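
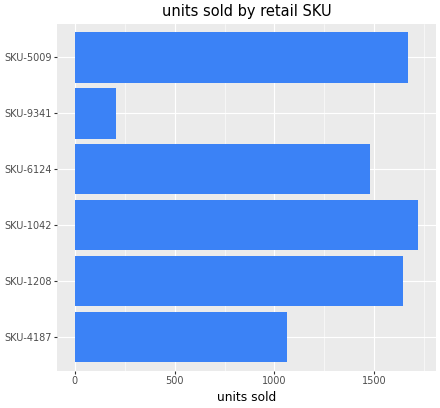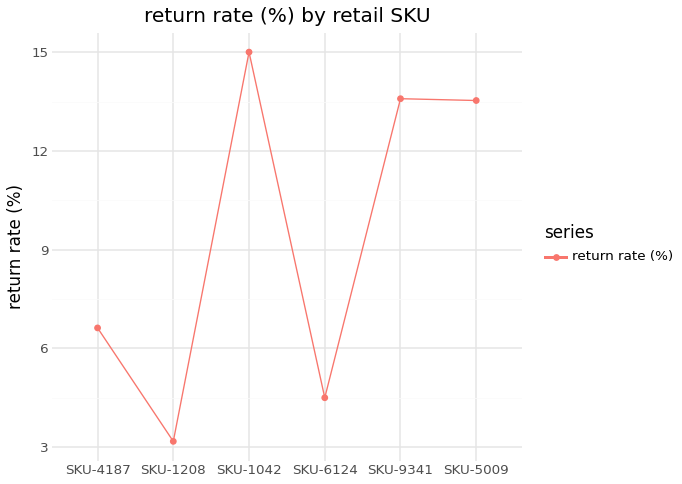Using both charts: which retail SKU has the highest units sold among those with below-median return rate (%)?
Chart 2 median return rate (%) ≈ 10; below-median retail SKUs: SKU-4187, SKU-1208, SKU-6124. Among those, SKU-1208 has the highest units sold (≈ 1600).

SKU-1208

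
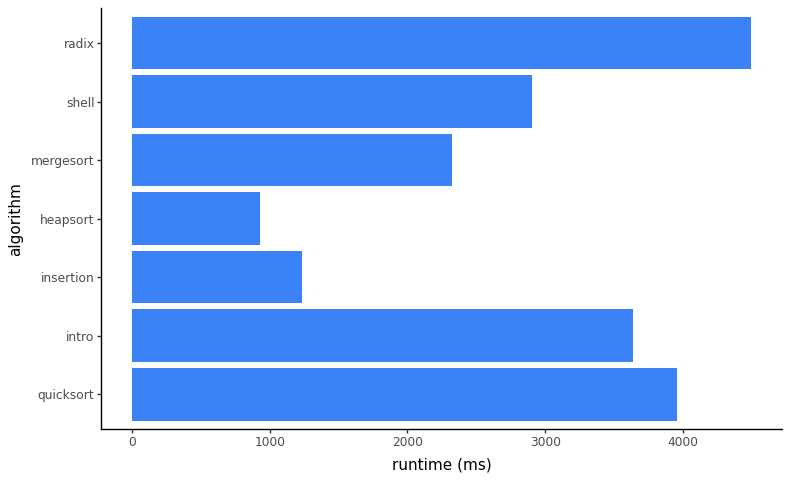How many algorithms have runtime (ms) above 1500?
5

Above 1500: quicksort, intro, mergesort, shell, radix.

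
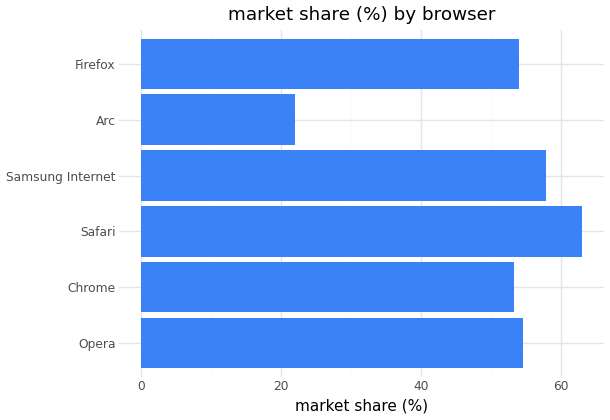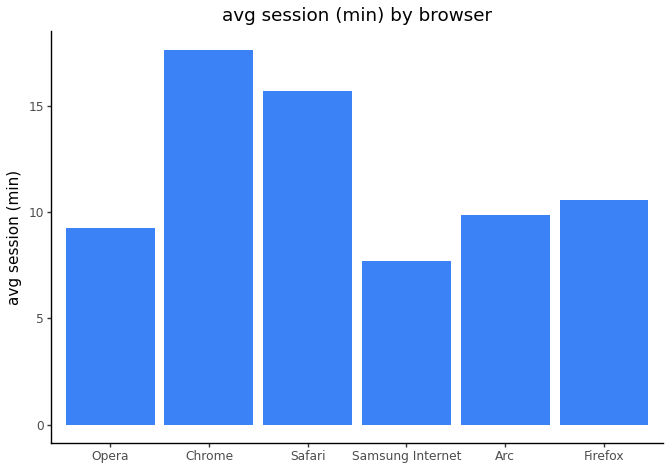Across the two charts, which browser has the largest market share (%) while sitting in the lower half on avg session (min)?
Samsung Internet

Chart 2 median avg session (min) ≈ 10; below-median browsers: Opera, Samsung Internet, Arc. Among those, Samsung Internet has the highest market share (%) (≈ 60).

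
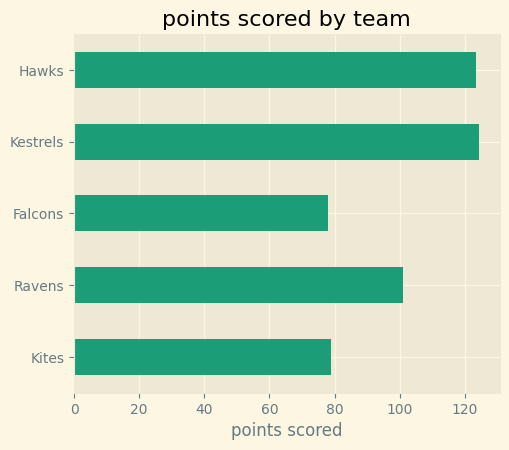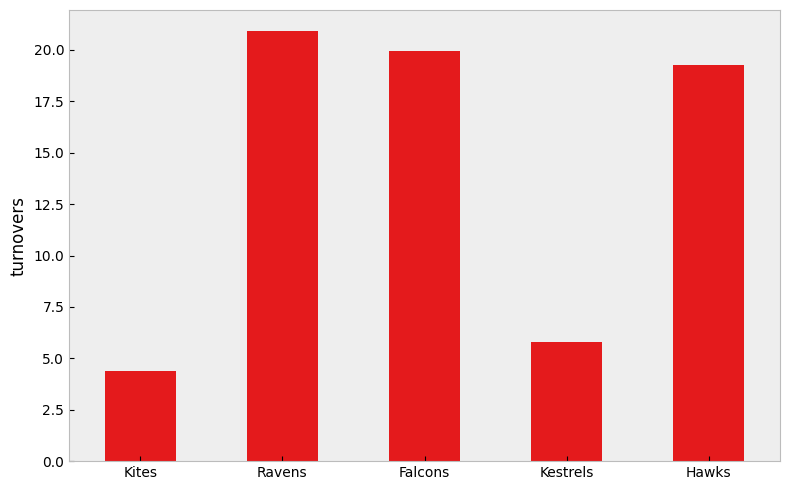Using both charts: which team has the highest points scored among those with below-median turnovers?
Chart 2 median turnovers ≈ 20; below-median teams: Kites, Kestrels. Among those, Kestrels has the highest points scored (≈ 120).

Kestrels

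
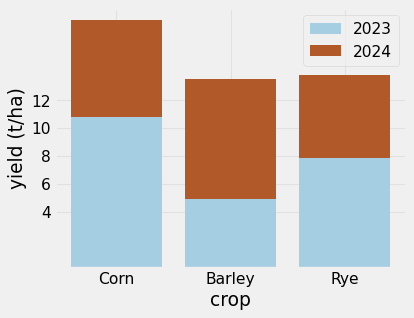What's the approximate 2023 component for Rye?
≈ 8

2023 top ≈ 8, bottom ≈ 0; segment ≈ 8.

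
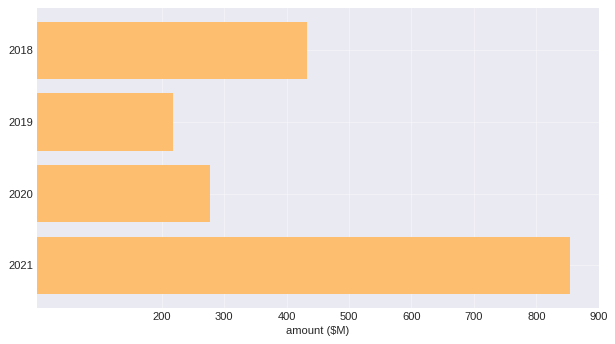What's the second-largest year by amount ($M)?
2018

Top 3: 2021 ≈ 900, 2018 ≈ 400, 2020 ≈ 300.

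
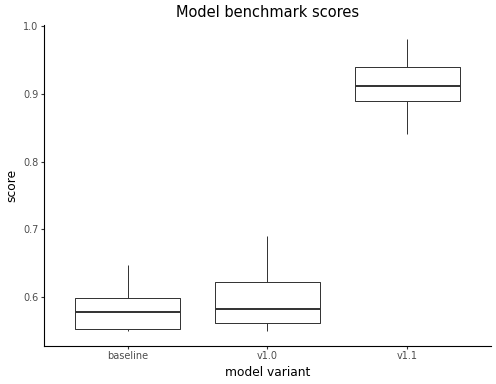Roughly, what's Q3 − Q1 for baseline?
Q3 ≈ 0.60, Q1 ≈ 0.55; IQR ≈ 0.05.

≈ 0.05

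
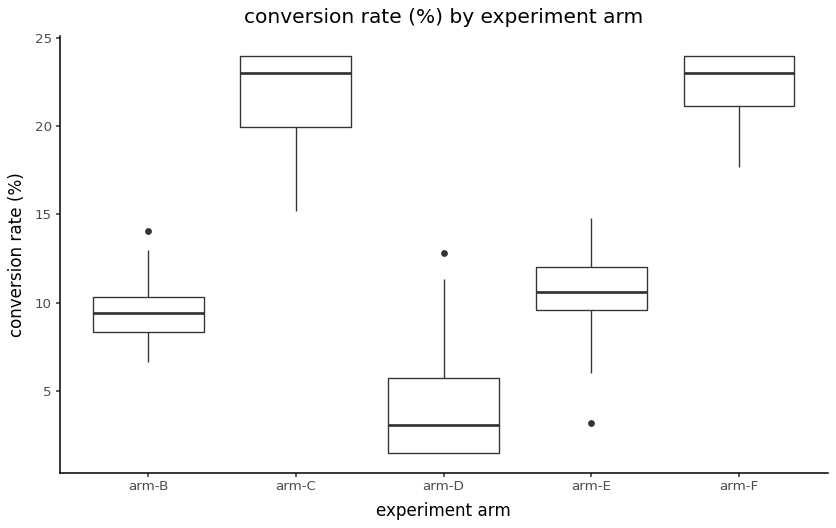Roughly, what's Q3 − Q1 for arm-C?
Q3 ≈ 24, Q1 ≈ 20; IQR ≈ 4.

≈ 4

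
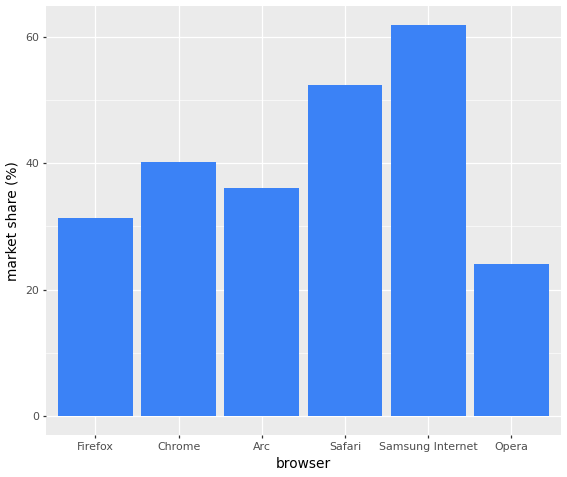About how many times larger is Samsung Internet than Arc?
≈ 1.5×

Samsung Internet ≈ 60, Arc ≈ 40; 60/40 ≈ 1.5.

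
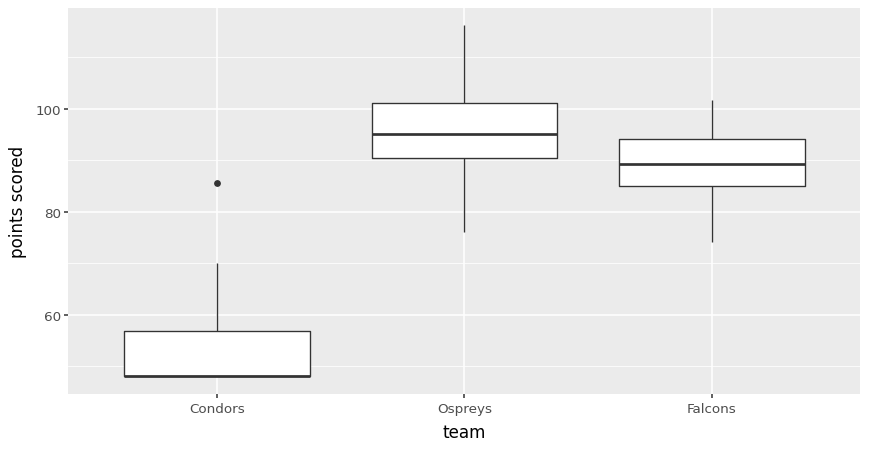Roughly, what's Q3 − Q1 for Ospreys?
Q3 ≈ 100, Q1 ≈ 90; IQR ≈ 10.

≈ 10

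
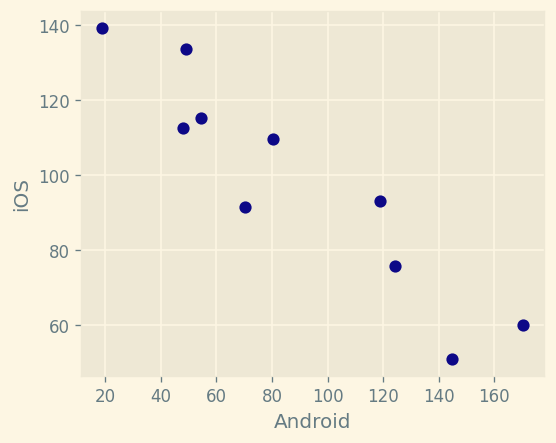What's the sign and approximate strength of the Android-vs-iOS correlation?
Points are negatively correlated; strong (|r| ≈ 0.9).

negative, strong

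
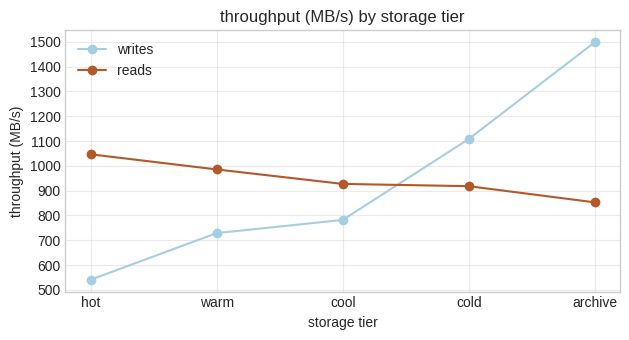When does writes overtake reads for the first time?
cold

cool: writes ≈ 800 vs reads ≈ 900 (not yet); cold: writes ≈ 1100 vs reads ≈ 900 (first crossover).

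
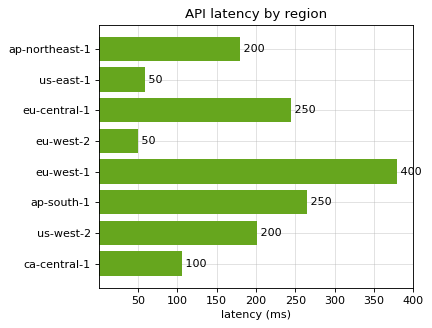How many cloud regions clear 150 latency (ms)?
Above 150: ap-northeast-1, eu-central-1, eu-west-1, ap-south-1, us-west-2.

5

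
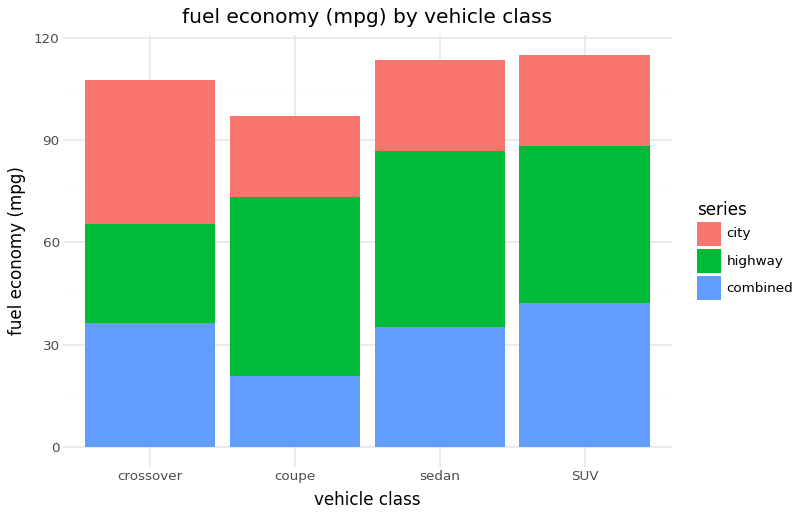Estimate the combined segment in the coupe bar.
≈ 20

combined top ≈ 20, bottom ≈ 0; segment ≈ 20.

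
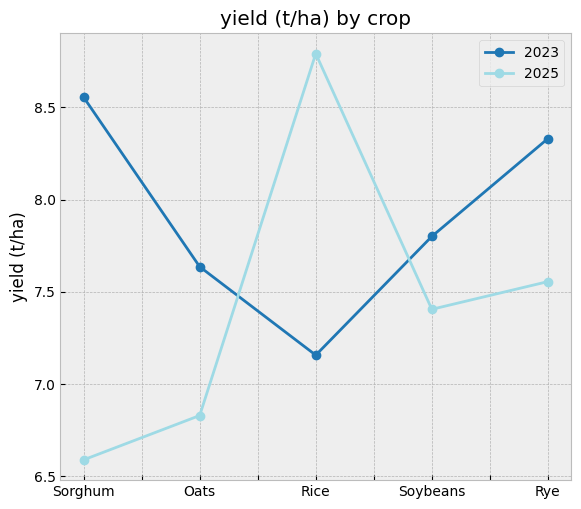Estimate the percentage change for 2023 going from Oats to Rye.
≈ +10.5%

Oats ≈ 7.6, Rye ≈ 8.4; (8.4 − 7.6) / 7.6 ≈ +10.5%.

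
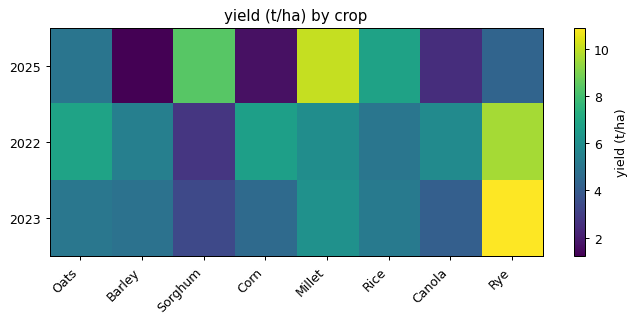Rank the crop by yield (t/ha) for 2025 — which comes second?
Top 3 for 2025: Millet ≈ 10, Sorghum ≈ 8, Rice ≈ 7.

Sorghum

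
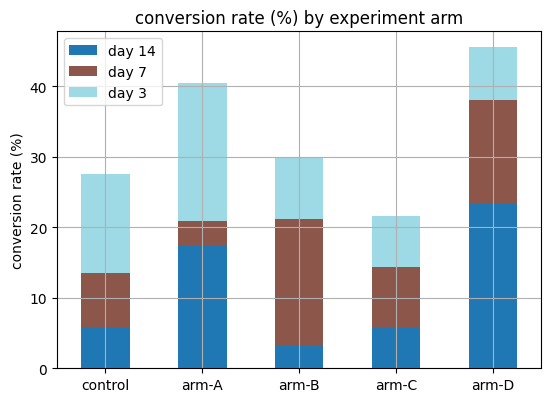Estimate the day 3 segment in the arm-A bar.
day 3 top ≈ 40, bottom ≈ 20; segment ≈ 20.

≈ 20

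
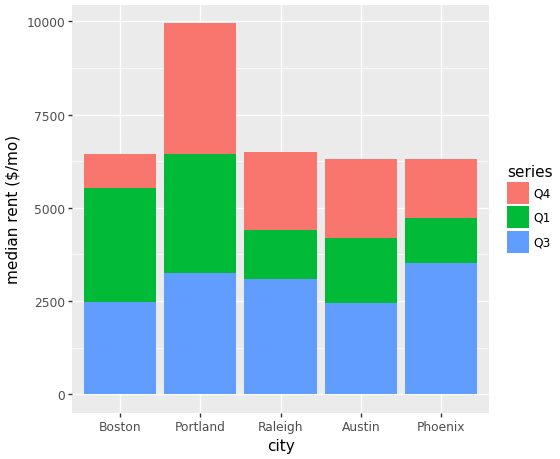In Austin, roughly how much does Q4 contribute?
≈ 2000

Q4 top ≈ 6000, bottom ≈ 4000; segment ≈ 2000.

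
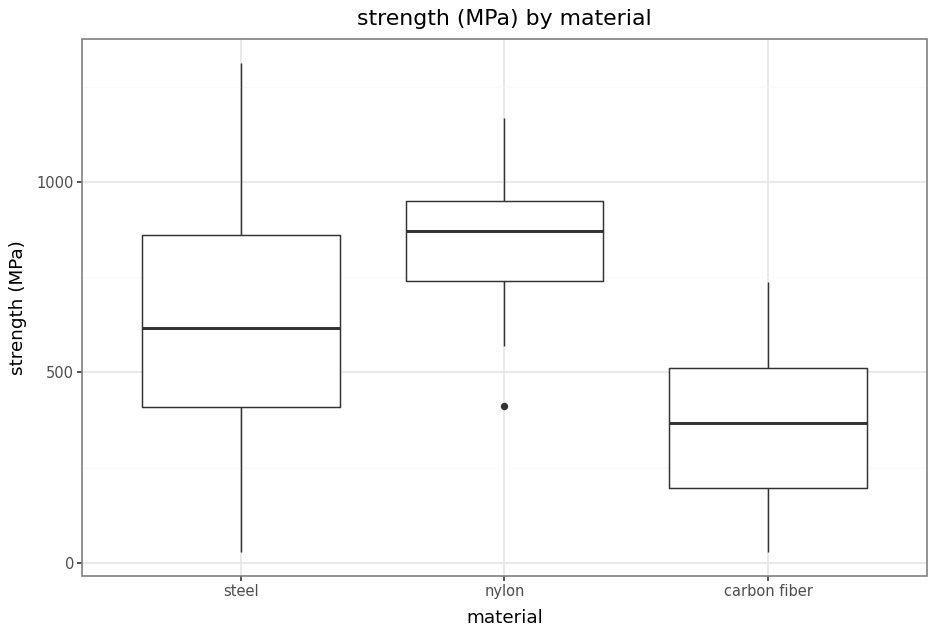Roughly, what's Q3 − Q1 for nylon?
Q3 ≈ 950, Q1 ≈ 750; IQR ≈ 200.

≈ 200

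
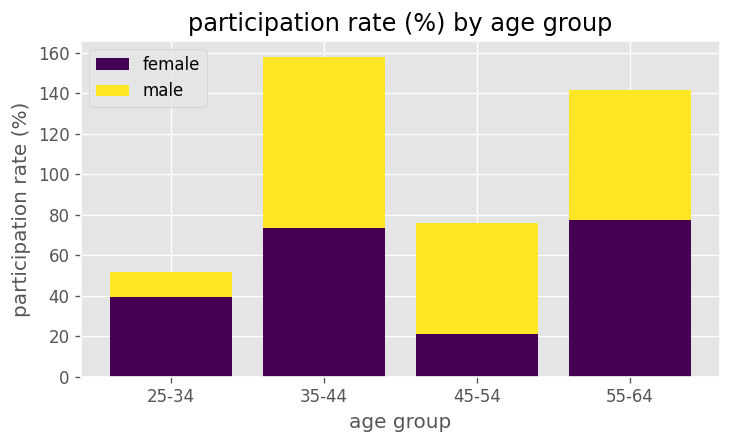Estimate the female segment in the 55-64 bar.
female top ≈ 80, bottom ≈ 0; segment ≈ 80.

≈ 80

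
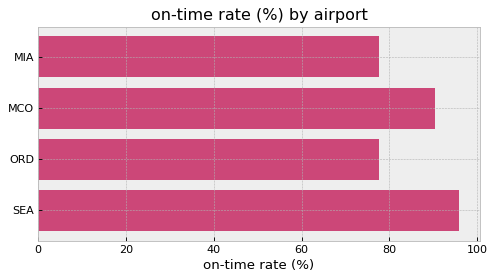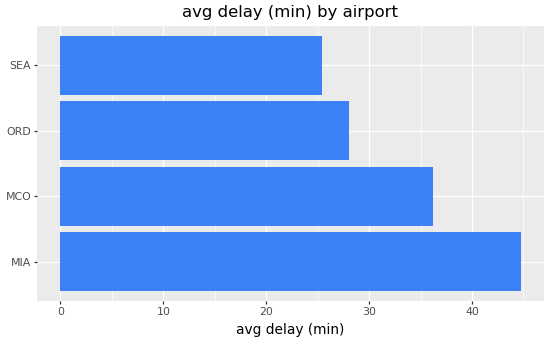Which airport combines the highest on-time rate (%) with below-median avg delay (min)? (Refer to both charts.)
Chart 2 median avg delay (min) ≈ 30; below-median airports: ORD, SEA. Among those, SEA has the highest on-time rate (%) (≈ 100).

SEA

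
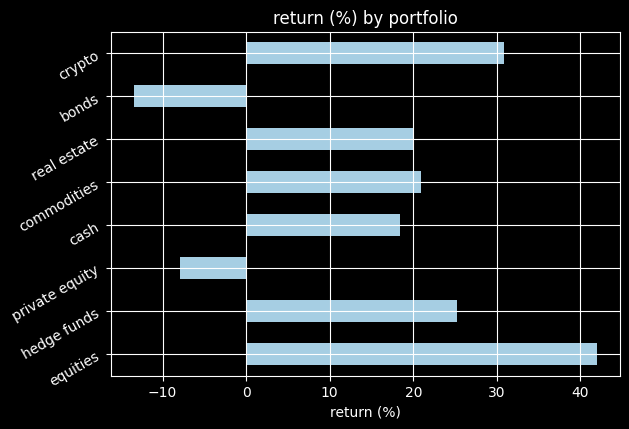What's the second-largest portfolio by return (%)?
Top 3: equities ≈ 40, crypto ≈ 30, hedge funds ≈ 25.

crypto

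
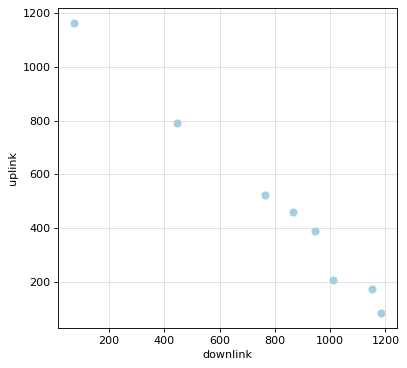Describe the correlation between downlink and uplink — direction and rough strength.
Points are negatively correlated; strong (|r| ≈ 1.0).

negative, strong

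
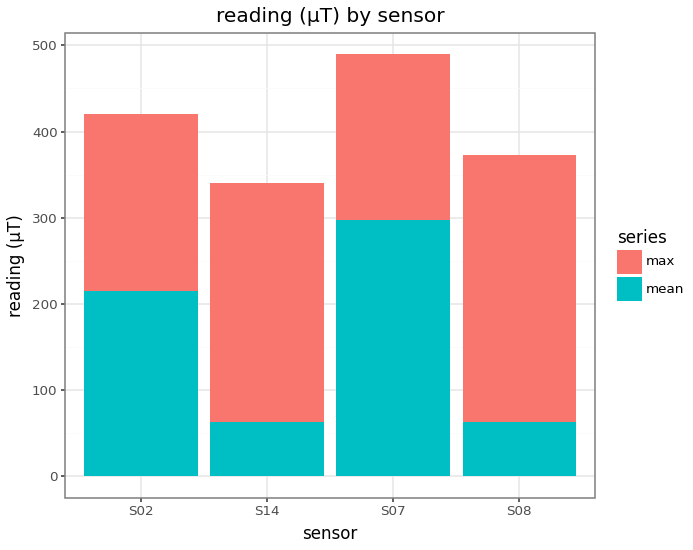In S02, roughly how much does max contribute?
≈ 200

max top ≈ 400, bottom ≈ 200; segment ≈ 200.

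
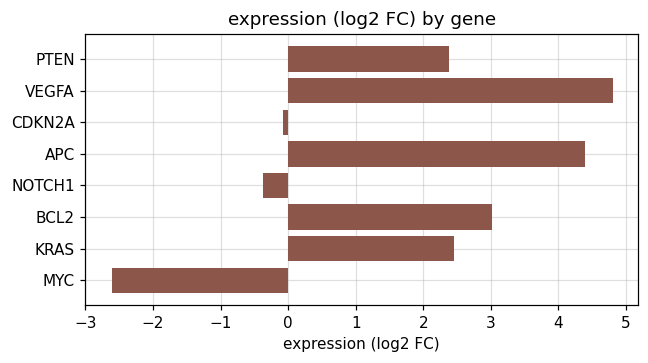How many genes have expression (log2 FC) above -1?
Above -1: PTEN, VEGFA, CDKN2A, APC, NOTCH1, BCL2, KRAS.

7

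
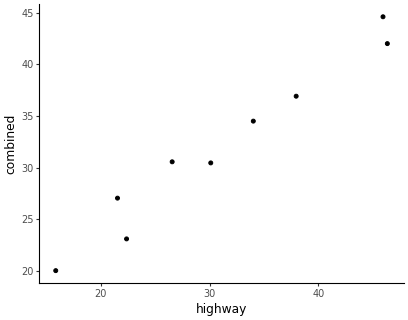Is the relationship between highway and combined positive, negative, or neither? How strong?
positive, strong

Points are positively correlated; strong (|r| ≈ 1.0).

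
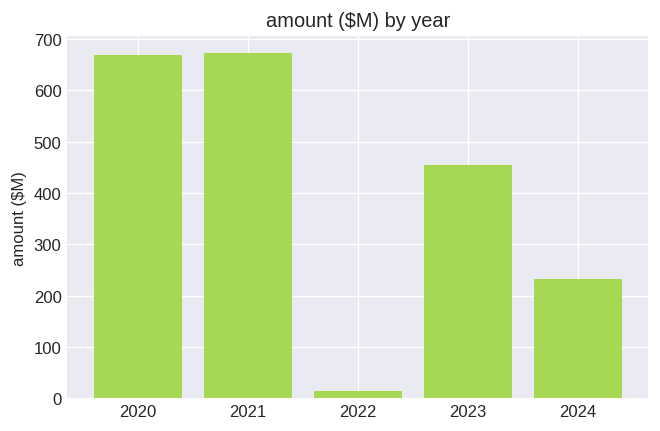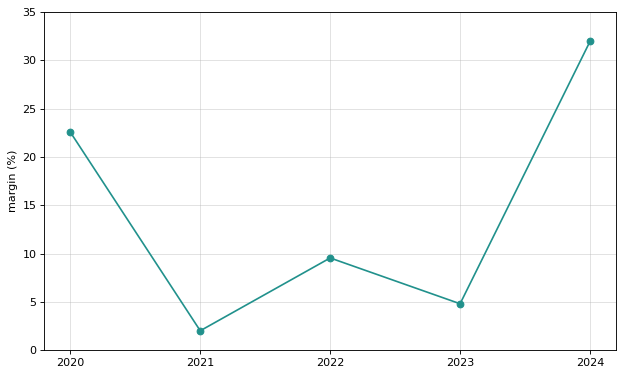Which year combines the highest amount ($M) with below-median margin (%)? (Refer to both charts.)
Chart 2 median margin (%) ≈ 10; below-median years: 2021, 2023. Among those, 2021 has the highest amount ($M) (≈ 700).

2021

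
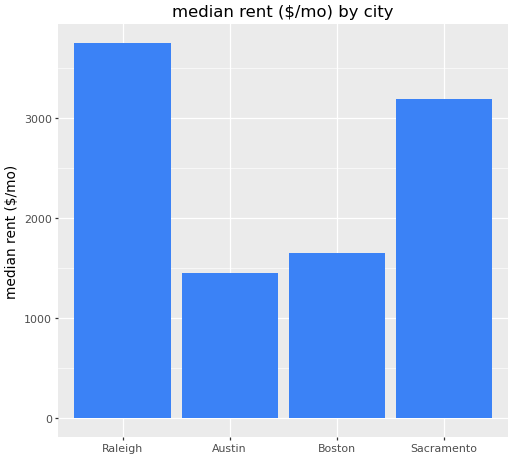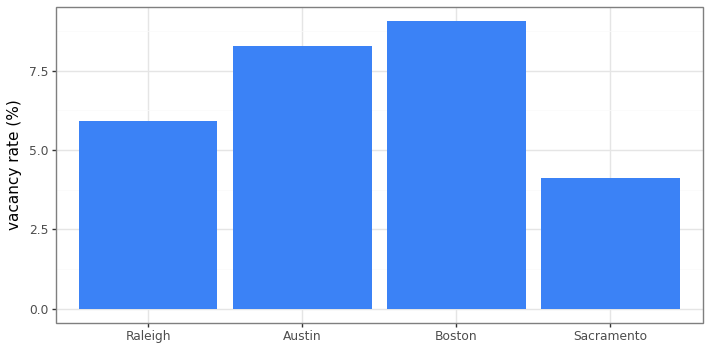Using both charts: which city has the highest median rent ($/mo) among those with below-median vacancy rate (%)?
Chart 2 median vacancy rate (%) ≈ 7; below-median cities: Raleigh, Sacramento. Among those, Raleigh has the highest median rent ($/mo) (≈ 4000).

Raleigh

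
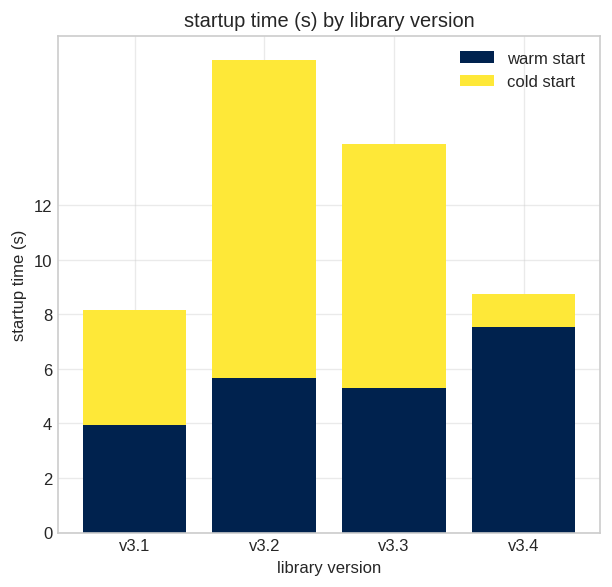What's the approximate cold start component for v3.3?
≈ 8

cold start top ≈ 14, bottom ≈ 6; segment ≈ 8.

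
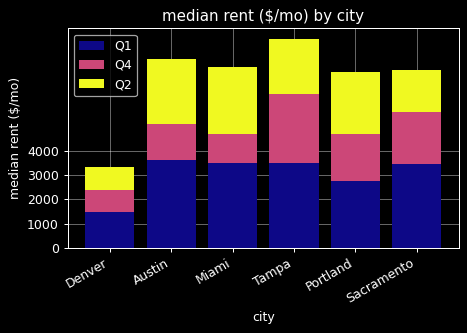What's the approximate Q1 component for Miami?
Q1 top ≈ 3000, bottom ≈ 0; segment ≈ 3000.

≈ 3000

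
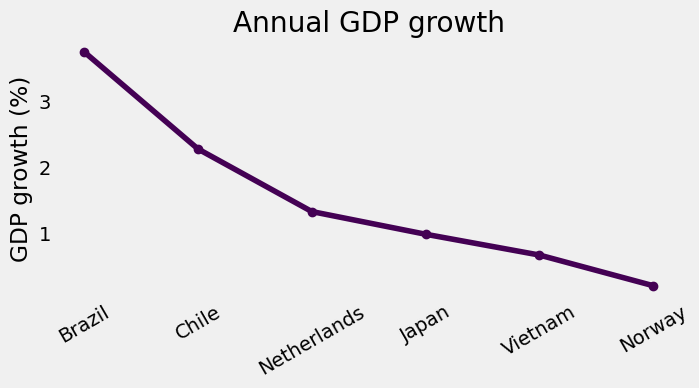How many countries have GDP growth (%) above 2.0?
2

Above 2.0: Brazil, Chile.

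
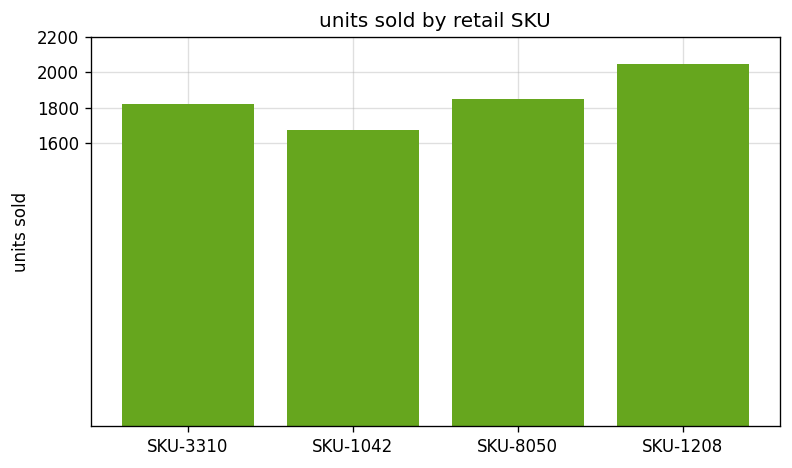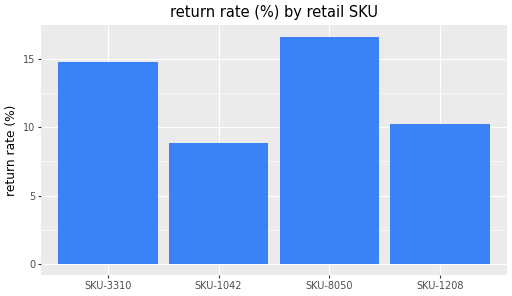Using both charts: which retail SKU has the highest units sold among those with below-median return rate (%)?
SKU-1208

Chart 2 median return rate (%) ≈ 12; below-median retail SKUs: SKU-1042, SKU-1208. Among those, SKU-1208 has the highest units sold (≈ 2000).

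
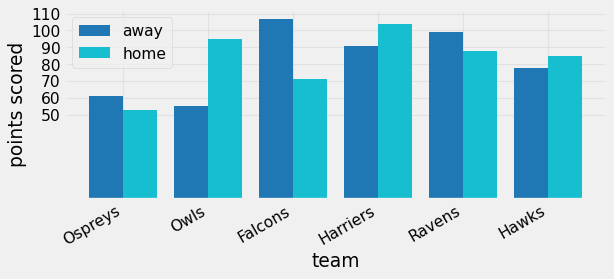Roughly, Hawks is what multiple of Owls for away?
≈ 1.33×

Hawks ≈ 80, Owls ≈ 60; 80/60 ≈ 1.33.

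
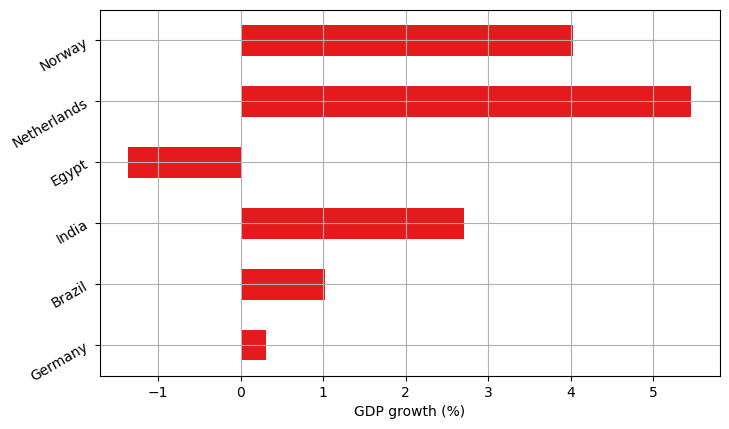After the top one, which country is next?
Norway

Top 3: Netherlands ≈ 5, Norway ≈ 4, India ≈ 3.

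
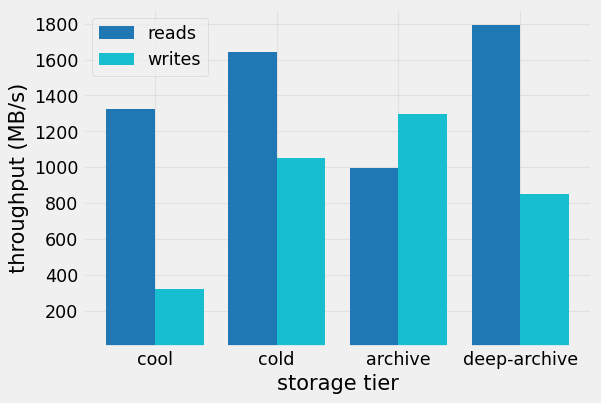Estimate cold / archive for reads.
≈ 1.6×

cold ≈ 1600, archive ≈ 1000; 1600/1000 ≈ 1.6.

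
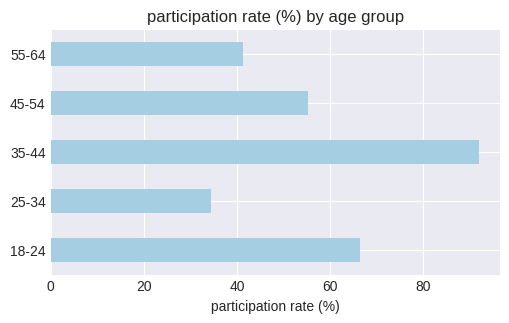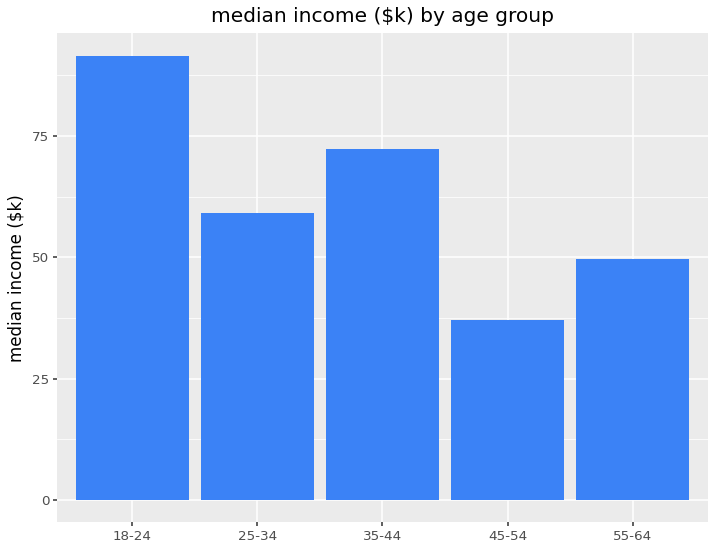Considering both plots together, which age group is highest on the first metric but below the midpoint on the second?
Chart 2 median median income ($k) ≈ 60; below-median age groups: 45-54, 55-64. Among those, 45-54 has the highest participation rate (%) (≈ 60).

45-54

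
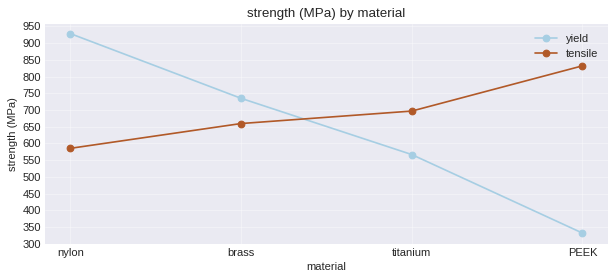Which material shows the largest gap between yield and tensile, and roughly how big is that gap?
PEEK: yield ≈ 350, tensile ≈ 850 → gap ≈ 500. Next-largest (nylon) is only ≈ 350.

PEEK, ≈ 500 MPa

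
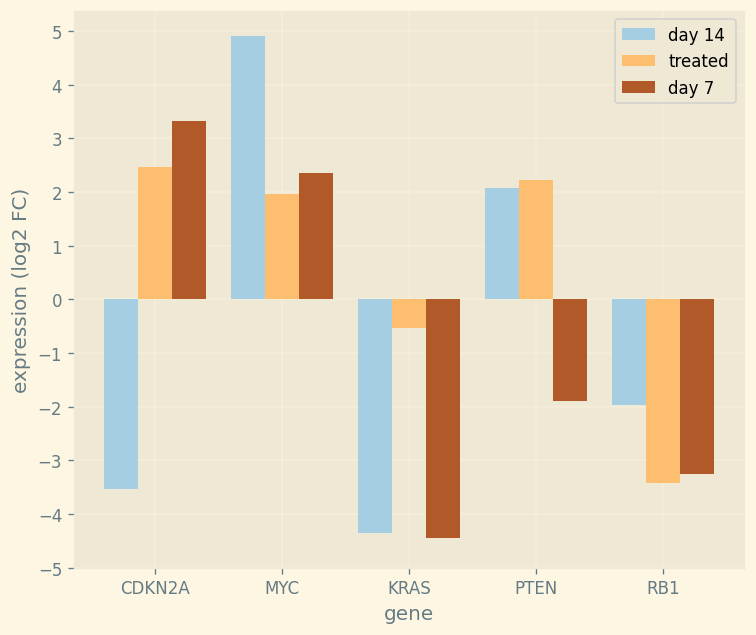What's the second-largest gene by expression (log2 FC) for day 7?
MYC

Top 3 for day 7: CDKN2A ≈ 3, MYC ≈ 2, PTEN ≈ -2.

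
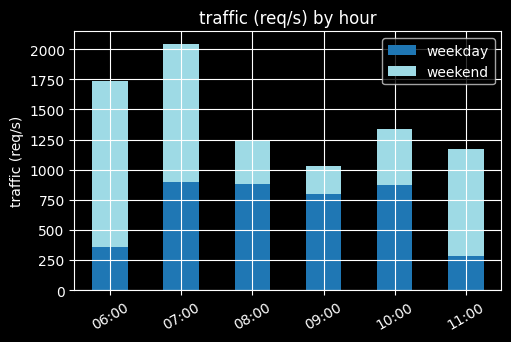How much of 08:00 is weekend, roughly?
weekend top ≈ 1200, bottom ≈ 800; segment ≈ 400.

≈ 400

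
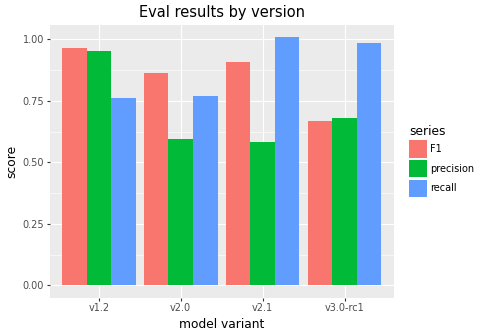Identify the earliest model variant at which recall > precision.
v1.2: recall ≈ 0.8 vs precision ≈ 1.0 (not yet); v2.0: recall ≈ 0.8 vs precision ≈ 0.6 (first crossover).

v2.0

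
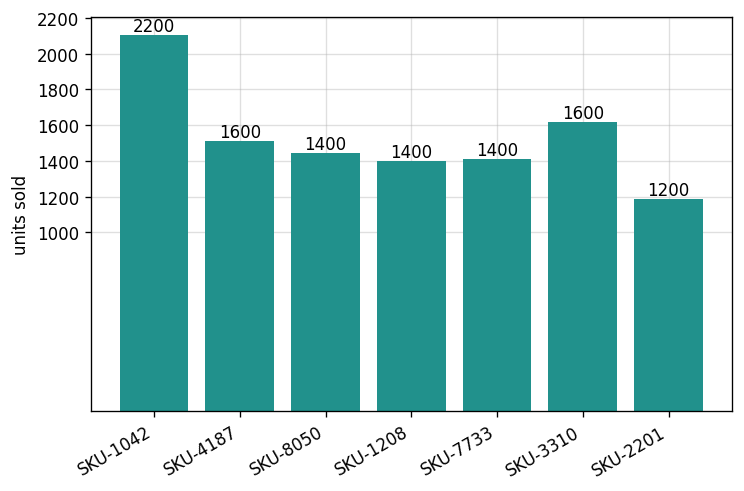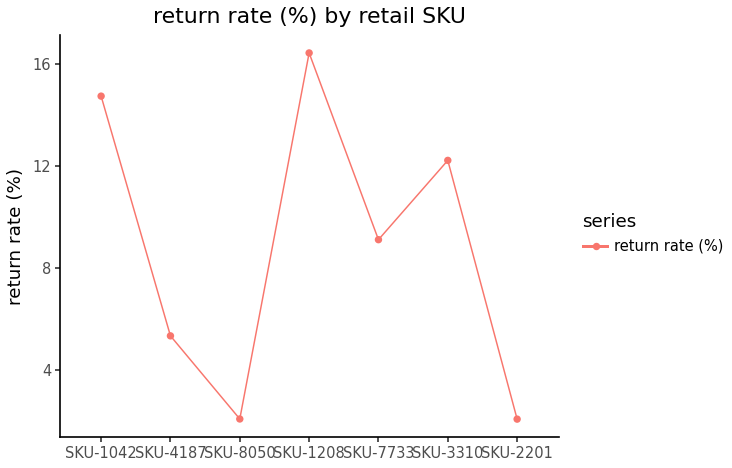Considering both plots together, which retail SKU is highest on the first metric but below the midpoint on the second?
SKU-4187

Chart 2 median return rate (%) ≈ 10; below-median retail SKUs: SKU-4187, SKU-8050, SKU-2201. Among those, SKU-4187 has the highest units sold (≈ 1600).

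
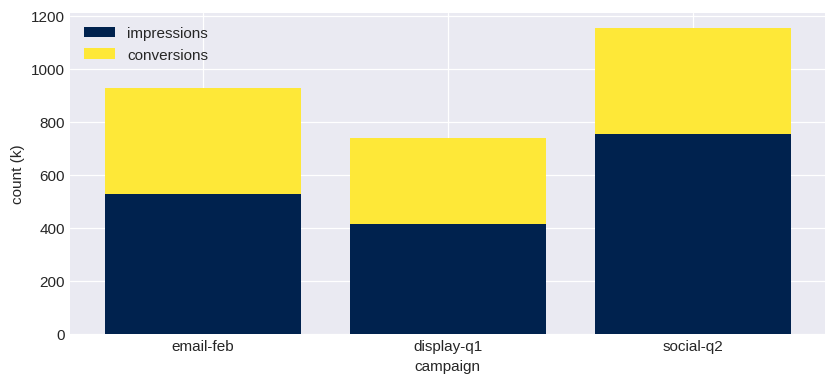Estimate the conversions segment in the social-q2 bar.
conversions top ≈ 1200, bottom ≈ 800; segment ≈ 400.

≈ 400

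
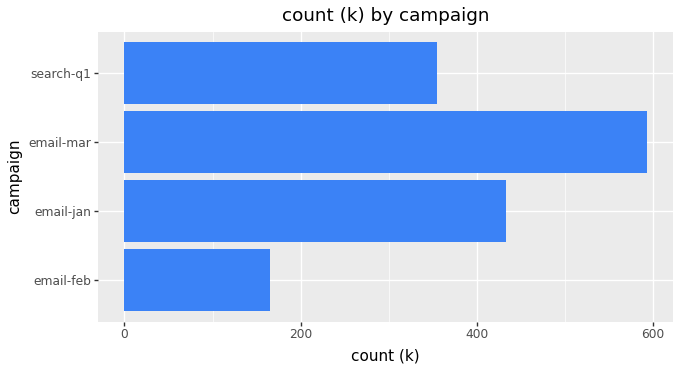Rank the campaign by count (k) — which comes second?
Top 3: email-mar ≈ 600, email-jan ≈ 450, search-q1 ≈ 350.

email-jan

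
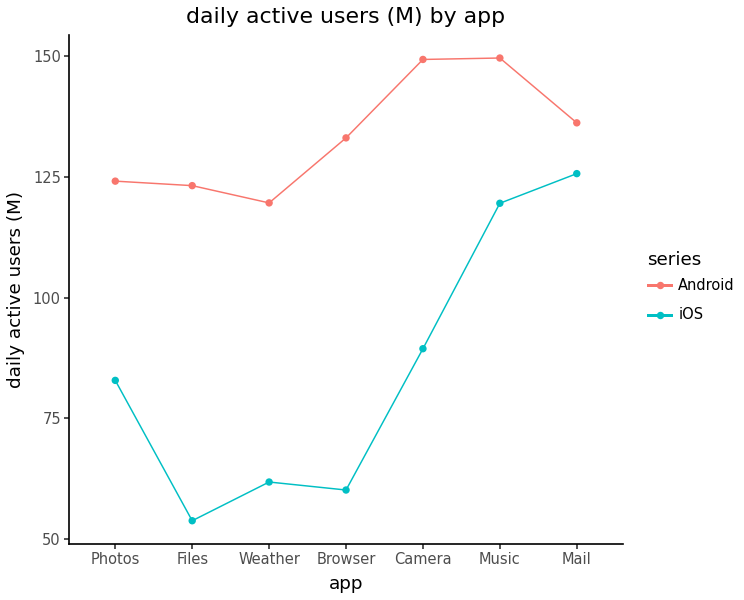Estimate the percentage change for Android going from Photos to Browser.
Photos ≈ 120, Browser ≈ 130; (130 − 120) / 120 ≈ +8.3%.

≈ +8.3%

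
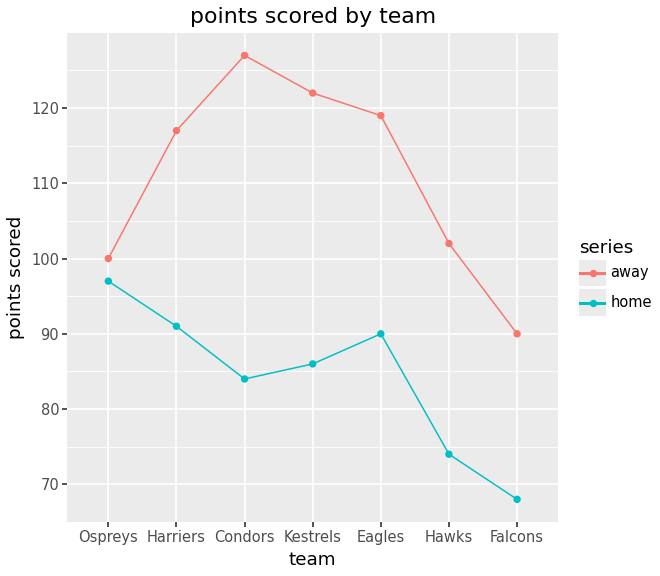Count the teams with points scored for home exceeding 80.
5

Above 80: Ospreys, Harriers, Condors, Kestrels, Eagles.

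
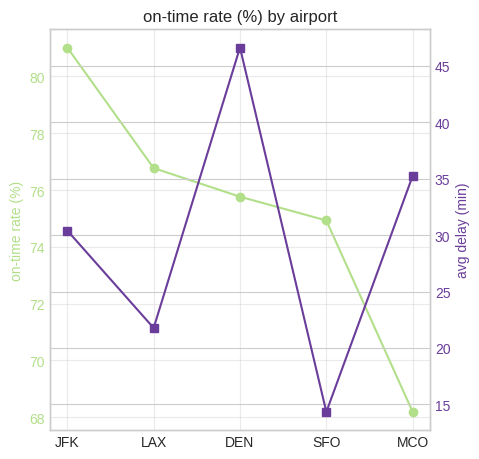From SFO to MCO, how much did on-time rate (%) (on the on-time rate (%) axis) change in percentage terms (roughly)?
SFO ≈ 74, MCO ≈ 68; (68 − 74) / 74 ≈ -8.1%.

≈ -8.1%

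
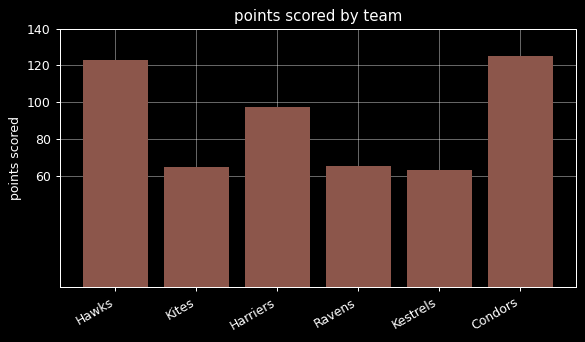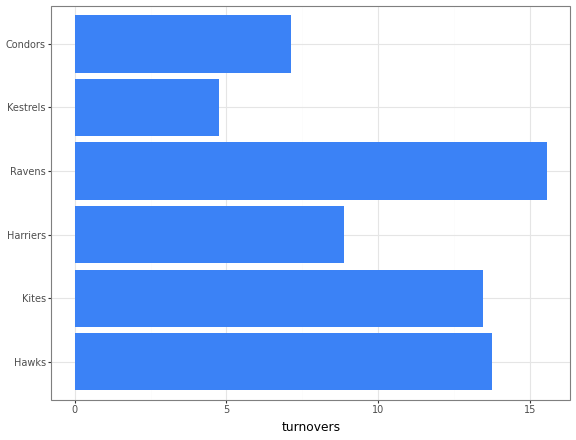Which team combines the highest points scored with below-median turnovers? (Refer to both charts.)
Chart 2 median turnovers ≈ 12; below-median teams: Harriers, Kestrels, Condors. Among those, Condors has the highest points scored (≈ 120).

Condors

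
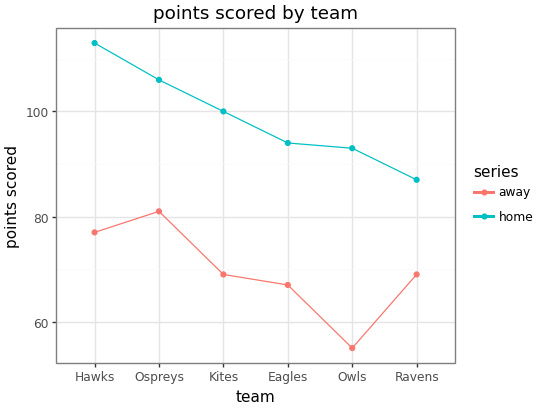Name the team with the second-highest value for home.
Ospreys

Top 3 for home: Hawks ≈ 115, Ospreys ≈ 105, Kites ≈ 100.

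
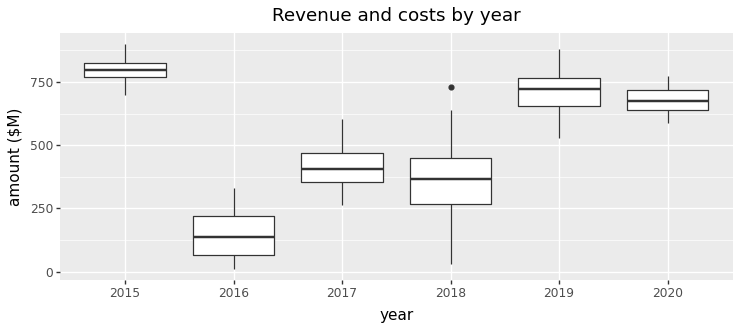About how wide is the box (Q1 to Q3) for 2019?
Q3 ≈ 800, Q1 ≈ 700; IQR ≈ 100.

≈ 100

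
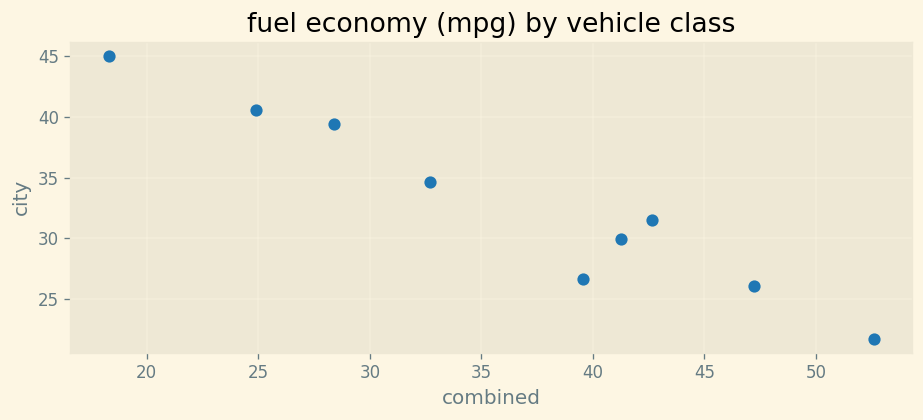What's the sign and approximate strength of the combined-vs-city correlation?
Points are negatively correlated; strong (|r| ≈ 1.0).

negative, strong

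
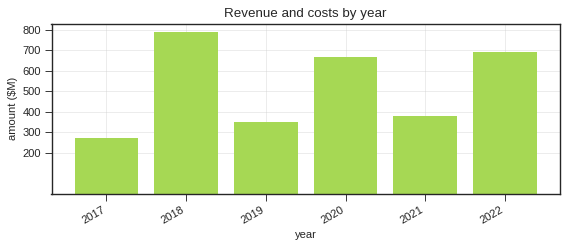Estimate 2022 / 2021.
≈ 1.75×

2022 ≈ 700, 2021 ≈ 400; 700/400 ≈ 1.75.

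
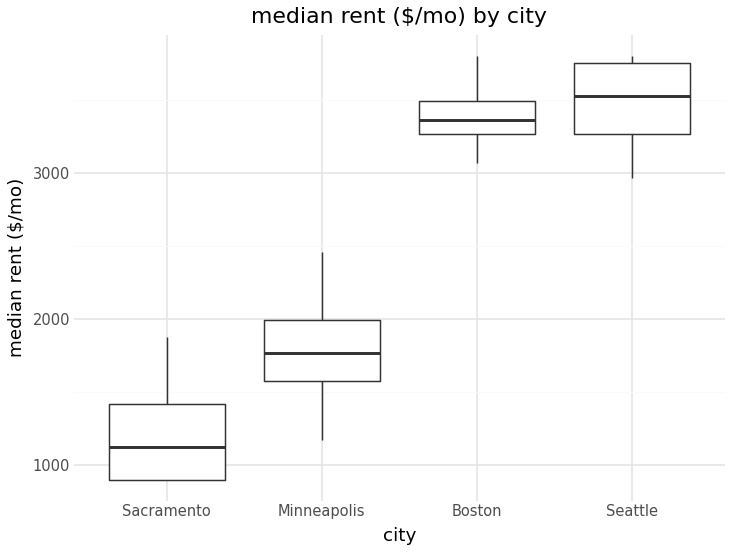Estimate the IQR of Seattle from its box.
Q3 ≈ 4000, Q1 ≈ 3500; IQR ≈ 500.

≈ 500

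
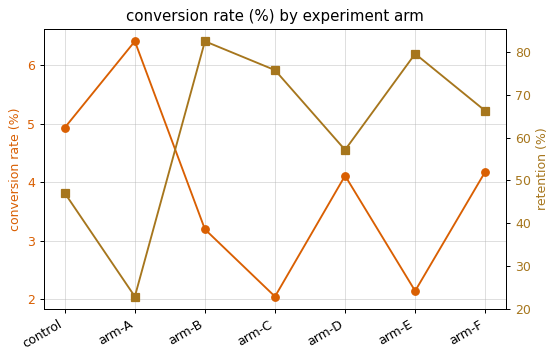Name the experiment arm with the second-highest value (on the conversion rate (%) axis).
Top 3 (on the conversion rate (%) axis): arm-A ≈ 6.5, control ≈ 5.0, arm-F ≈ 4.0.

control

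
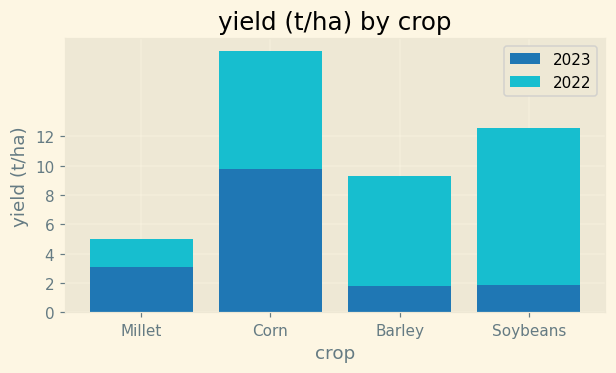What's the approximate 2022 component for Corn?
≈ 8

2022 top ≈ 18, bottom ≈ 10; segment ≈ 8.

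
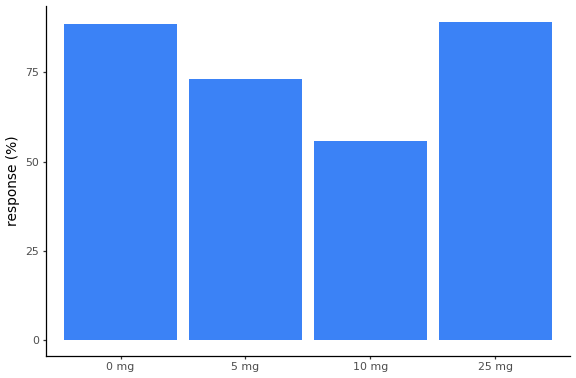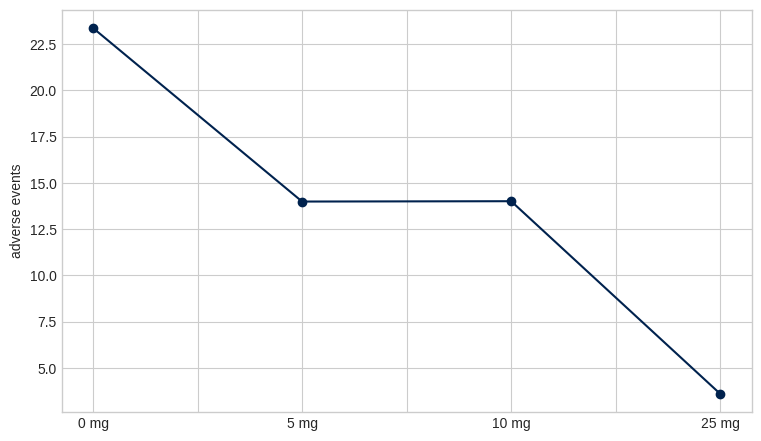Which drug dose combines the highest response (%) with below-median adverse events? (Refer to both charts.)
Chart 2 median adverse events ≈ 15; below-median drug doses: 5 mg, 25 mg. Among those, 25 mg has the highest response (%) (≈ 90).

25 mg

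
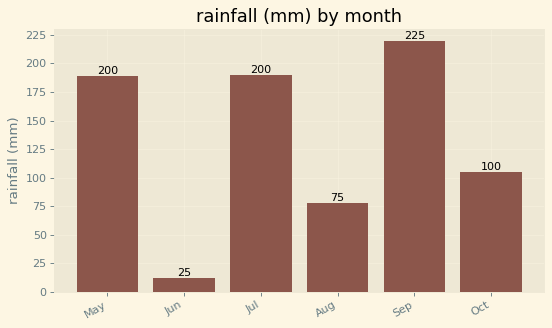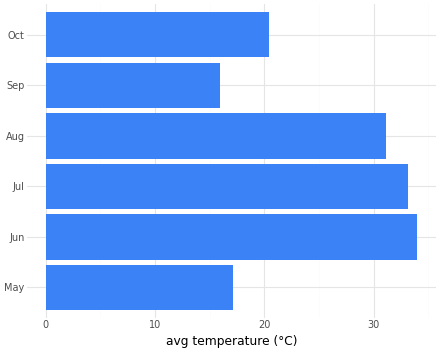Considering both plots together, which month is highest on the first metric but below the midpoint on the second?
Sep

Chart 2 median avg temperature (°C) ≈ 25; below-median months: May, Sep, Oct. Among those, Sep has the highest rainfall (mm) (≈ 225).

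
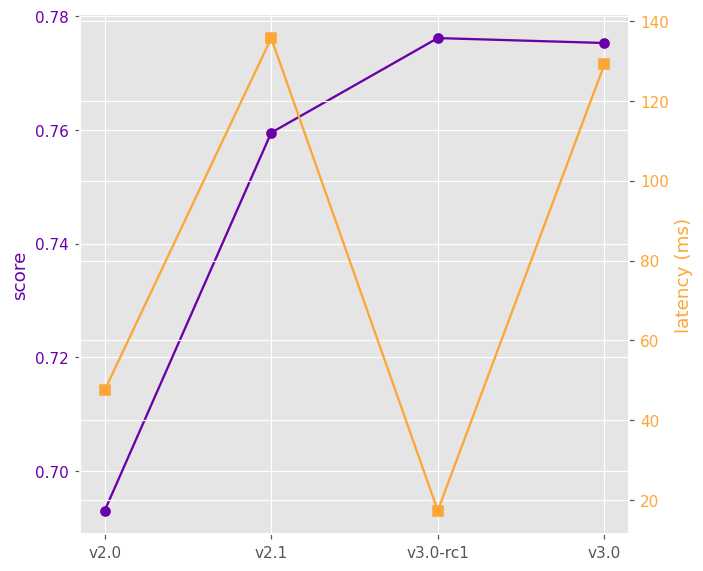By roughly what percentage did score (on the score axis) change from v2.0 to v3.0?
v2.0 ≈ 0.69, v3.0 ≈ 0.78; (0.78 − 0.69) / 0.69 ≈ +13%.

≈ +13%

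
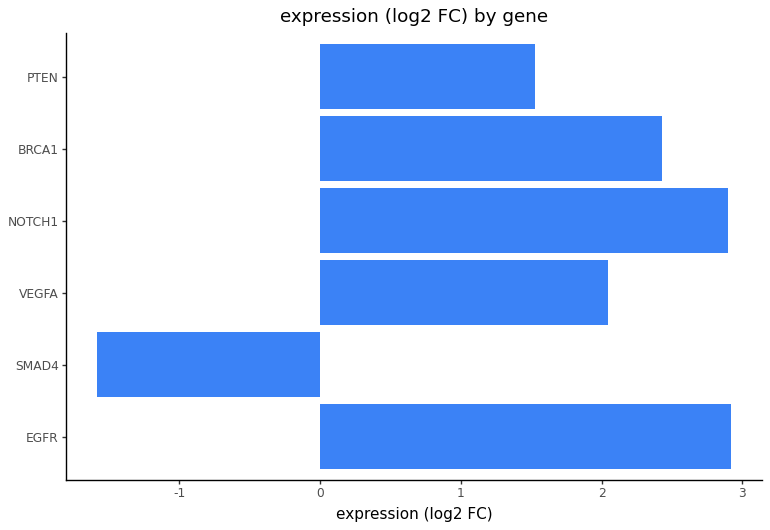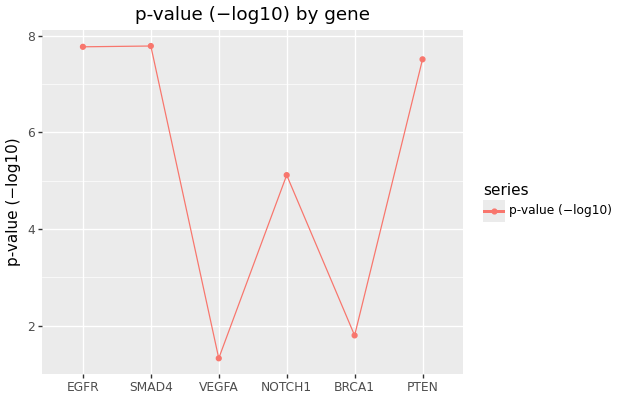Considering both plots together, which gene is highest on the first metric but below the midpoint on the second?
NOTCH1

Chart 2 median p-value (−log10) ≈ 6; below-median genes: VEGFA, NOTCH1, BRCA1. Among those, NOTCH1 has the highest expression (log2 FC) (≈ 3).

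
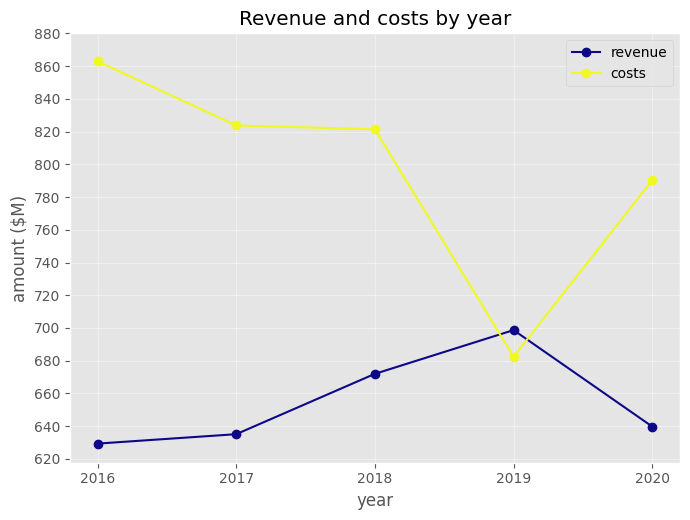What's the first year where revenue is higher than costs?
2018: revenue ≈ 680 vs costs ≈ 820 (not yet); 2019: revenue ≈ 700 vs costs ≈ 680 (first crossover).

2019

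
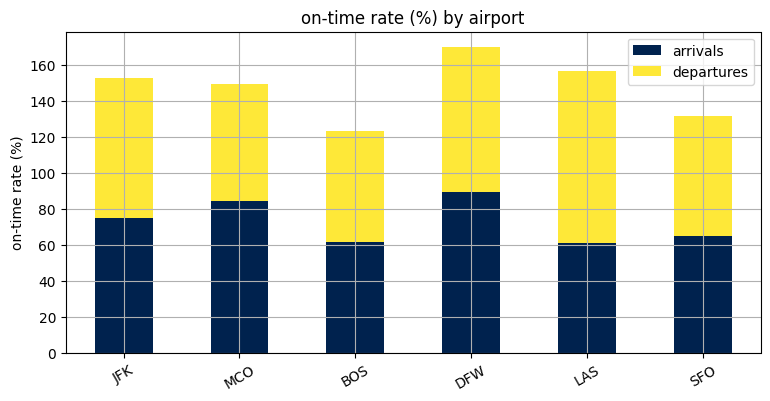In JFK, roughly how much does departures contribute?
≈ 80

departures top ≈ 160, bottom ≈ 80; segment ≈ 80.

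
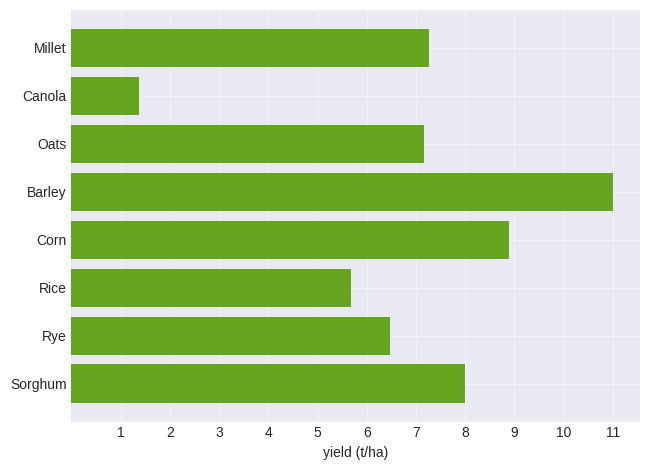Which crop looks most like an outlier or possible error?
Canola ≈ 1; the rest sit between ≈ 6 and ≈ 11.

Canola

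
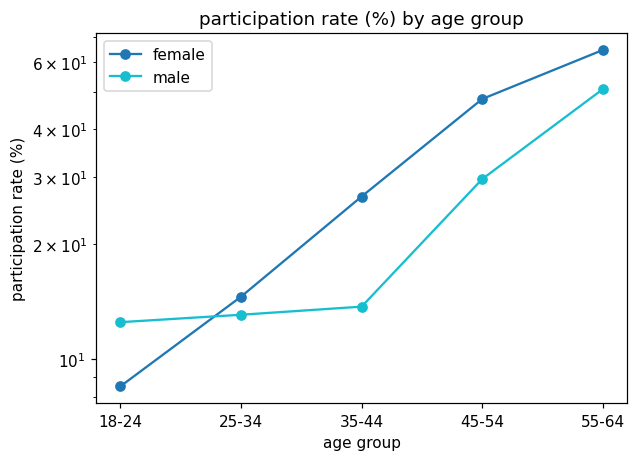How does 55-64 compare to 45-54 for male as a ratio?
≈ 1.67×

55-64 ≈ 50, 45-54 ≈ 30; 50/30 ≈ 1.67.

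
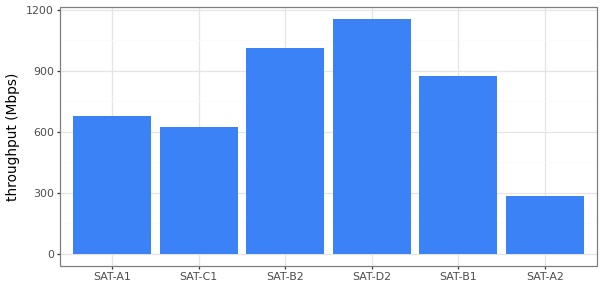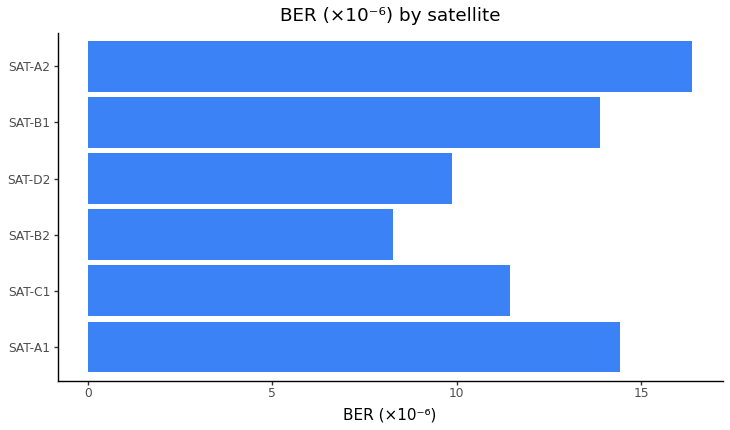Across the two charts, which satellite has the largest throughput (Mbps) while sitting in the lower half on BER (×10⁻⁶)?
Chart 2 median BER (×10⁻⁶) ≈ 12; below-median satellites: SAT-C1, SAT-B2, SAT-D2. Among those, SAT-D2 has the highest throughput (Mbps) (≈ 1200).

SAT-D2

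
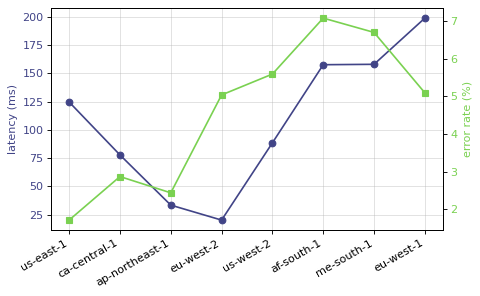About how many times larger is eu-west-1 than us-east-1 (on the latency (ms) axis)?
eu-west-1 ≈ 200, us-east-1 ≈ 120; 200/120 ≈ 1.67.

≈ 1.67×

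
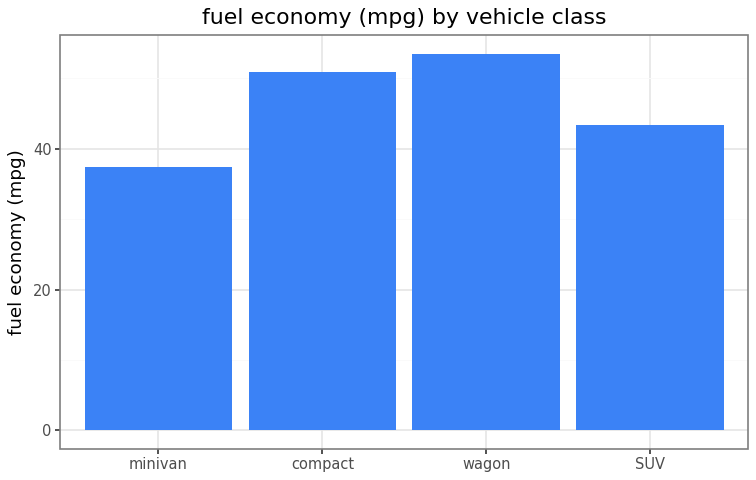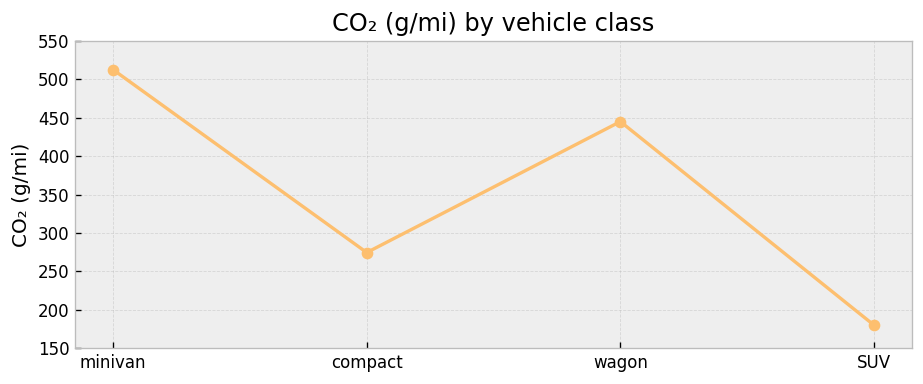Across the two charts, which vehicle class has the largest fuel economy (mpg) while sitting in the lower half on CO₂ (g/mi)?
compact

Chart 2 median CO₂ (g/mi) ≈ 350; below-median vehicle classes: compact, SUV. Among those, compact has the highest fuel economy (mpg) (≈ 50).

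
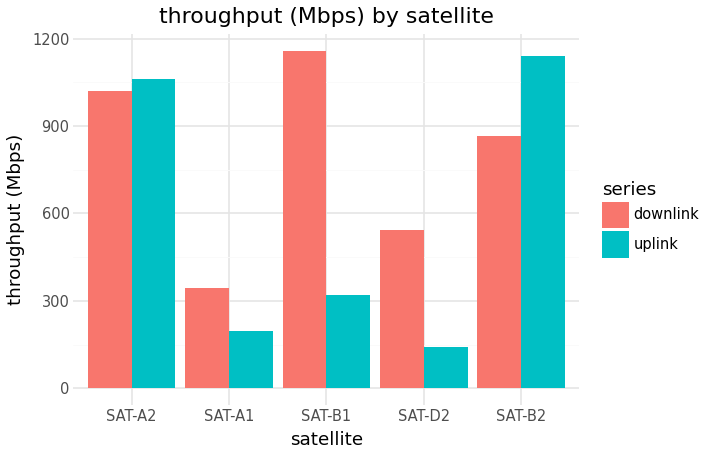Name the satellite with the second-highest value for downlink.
SAT-A2

Top 3 for downlink: SAT-B1 ≈ 1200, SAT-A2 ≈ 1000, SAT-B2 ≈ 900.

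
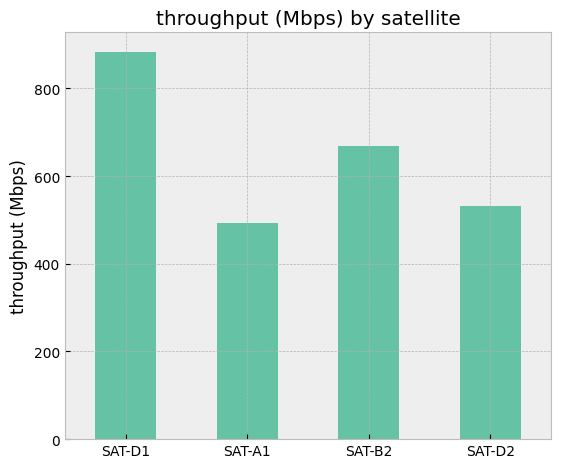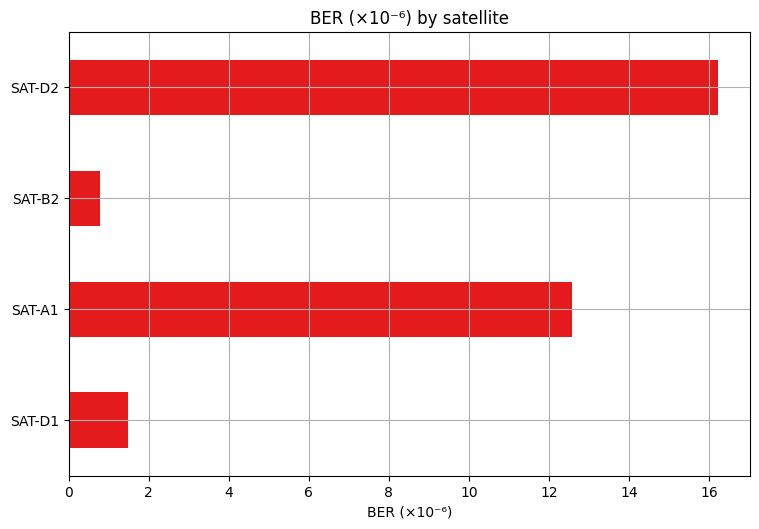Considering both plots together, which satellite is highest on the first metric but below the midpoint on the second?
SAT-D1

Chart 2 median BER (×10⁻⁶) ≈ 8; below-median satellites: SAT-D1, SAT-B2. Among those, SAT-D1 has the highest throughput (Mbps) (≈ 900).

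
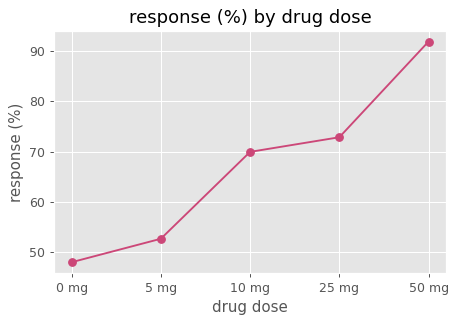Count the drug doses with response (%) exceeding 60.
Above 60: 10 mg, 25 mg, 50 mg.

3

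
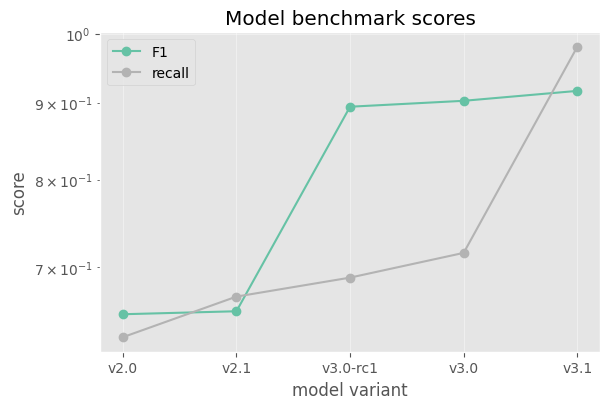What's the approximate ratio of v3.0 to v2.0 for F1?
≈ 1.38×

v3.0 ≈ 0.90, v2.0 ≈ 0.65; 0.90/0.65 ≈ 1.38.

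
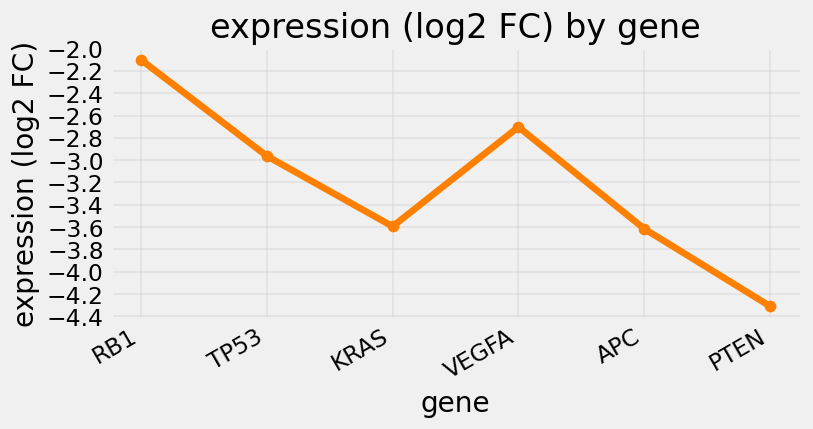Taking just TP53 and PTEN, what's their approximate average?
(-3.0 + -4.4) / 2 ≈ -3.7.

≈ -3.7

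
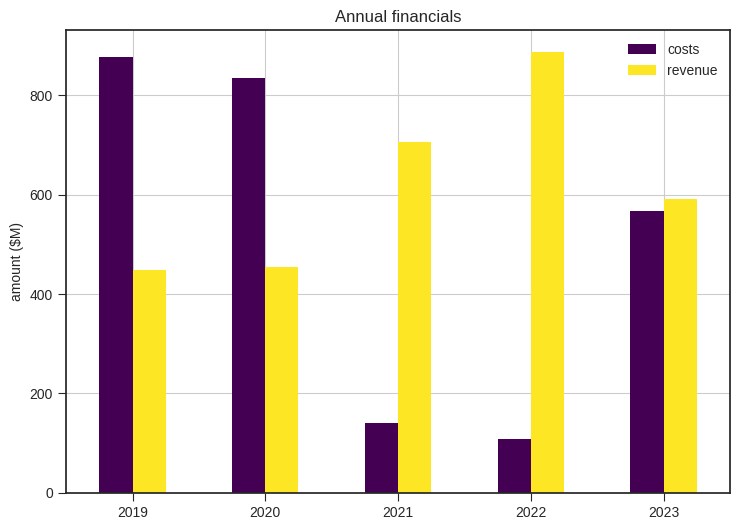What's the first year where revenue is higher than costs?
2021

2020: revenue ≈ 500 vs costs ≈ 800 (not yet); 2021: revenue ≈ 700 vs costs ≈ 100 (first crossover).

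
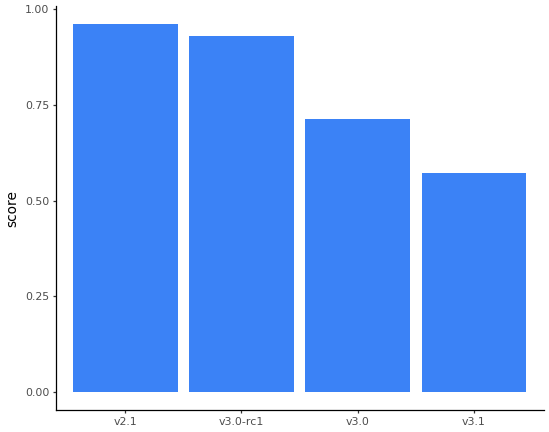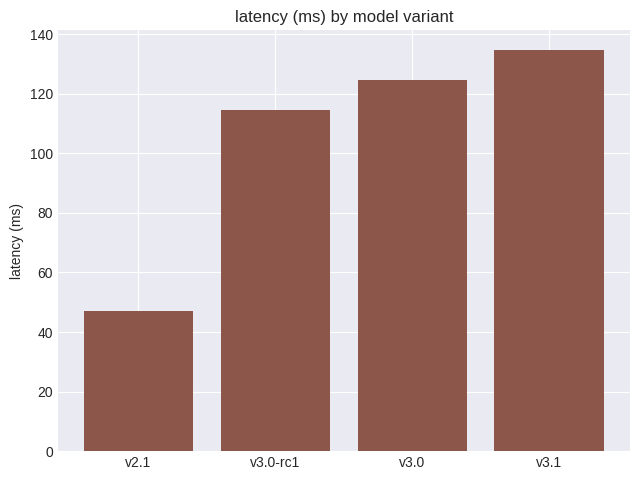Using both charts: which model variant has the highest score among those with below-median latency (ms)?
v2.1

Chart 2 median latency (ms) ≈ 120; below-median model variants: v2.1, v3.0-rc1. Among those, v2.1 has the highest score (≈ 1).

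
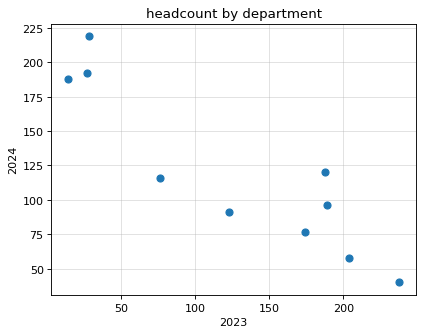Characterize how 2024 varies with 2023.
Points are negatively correlated; strong (|r| ≈ 0.9).

negative, strong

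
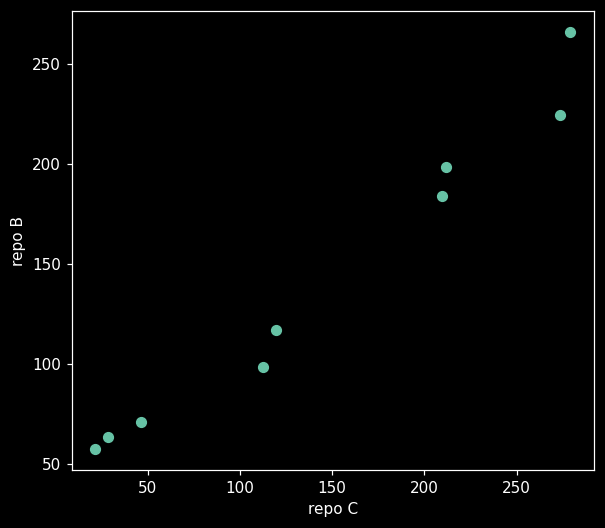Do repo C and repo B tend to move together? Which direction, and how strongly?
positive, strong

Points are positively correlated; strong (|r| ≈ 1.0).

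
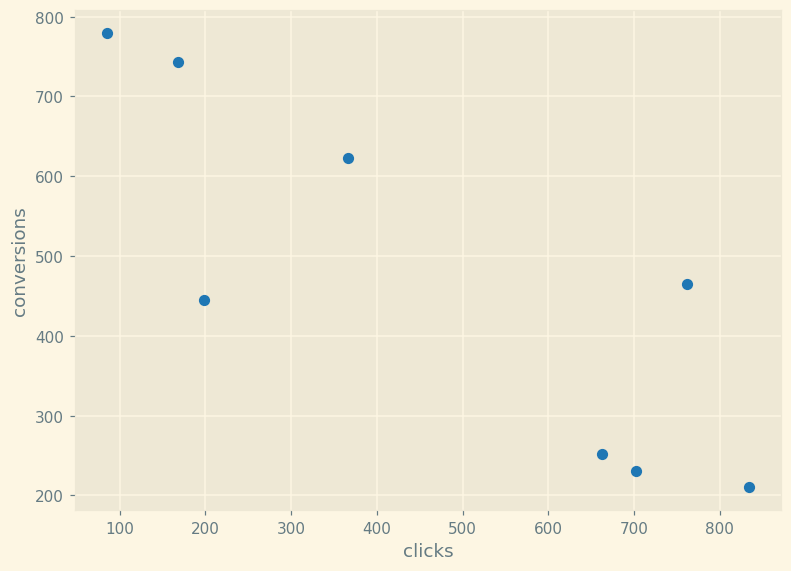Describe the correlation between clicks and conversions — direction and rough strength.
negative, strong

Points are negatively correlated; strong (|r| ≈ 0.8).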